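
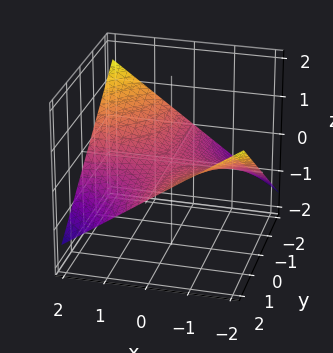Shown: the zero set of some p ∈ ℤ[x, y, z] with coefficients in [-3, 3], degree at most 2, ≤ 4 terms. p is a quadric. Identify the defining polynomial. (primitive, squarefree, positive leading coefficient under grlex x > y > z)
1. Degree: a saddle surface; a quadric, so deg p = 2.
2. From the axis intercepts and sections: every point of the x-axis in the box is on the surface; every point of the y-axis in the box is on the surface; it crosses the z-axis at the gridline z = 0.
3. Assembling these constraints gives the stated polynomial.

x*y + 3*z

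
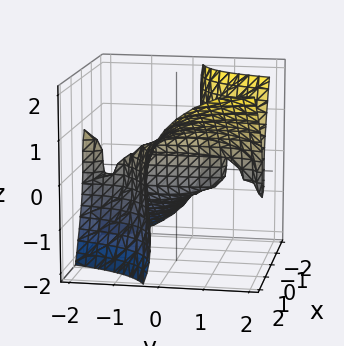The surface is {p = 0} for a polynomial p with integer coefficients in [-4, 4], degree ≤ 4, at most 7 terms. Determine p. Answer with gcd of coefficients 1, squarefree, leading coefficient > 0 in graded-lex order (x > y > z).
(a) The degree is 3 — a generic line meets the surface in up to 3 points.
(b) Against the integer gridlines: one z-axis crossing is at z = 0; one x-axis crossing is at x = 0; the visible y-axis segment lies entirely on the surface.
(c) Solving for integer coefficients yields p as stated.

3*x^2*y - x*y^2 - x*z^2 - z^3 + 2*x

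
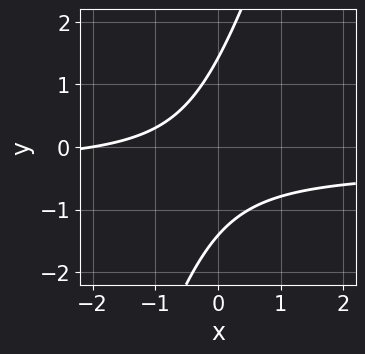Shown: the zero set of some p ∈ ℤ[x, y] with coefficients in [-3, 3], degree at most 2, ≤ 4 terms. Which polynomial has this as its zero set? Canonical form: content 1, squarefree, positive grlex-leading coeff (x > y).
3*x*y - y^2 + x + 2

First, deg p = 2. A generic line meets the curve in up to 2 points.
Then, from the visible intercepts: it crosses the x-axis at the gridline x = -2.
Finally, putting this together gives p.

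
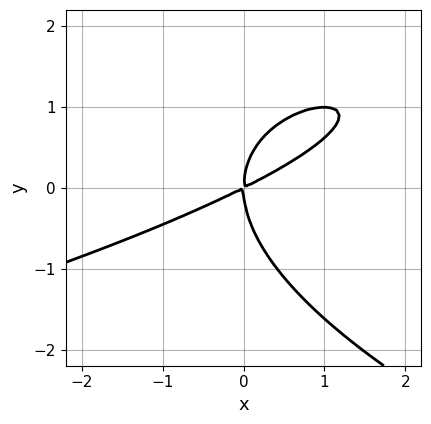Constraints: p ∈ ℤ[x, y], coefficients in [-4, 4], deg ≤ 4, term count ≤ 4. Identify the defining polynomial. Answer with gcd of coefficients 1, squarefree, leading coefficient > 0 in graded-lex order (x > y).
y^3 + x^2 - 2*x*y

First, degree: the shape is more complex than any degree-2 curve, so deg p = 3.
Then, checking where it meets the axes: it meets the y-axis at y = 0 (among the integer gridlines); one x-axis crossing is at x = 0.
Finally, matching integer coefficients to the picture gives p.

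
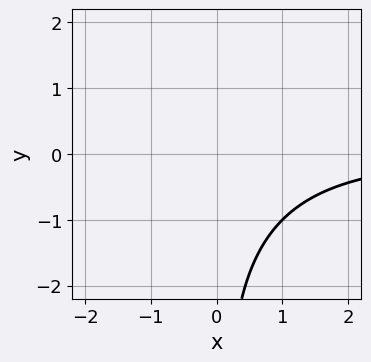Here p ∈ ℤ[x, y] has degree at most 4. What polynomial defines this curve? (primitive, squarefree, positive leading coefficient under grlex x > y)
x^2*y - x*y^2 + x*y + 3

1. The degree is 3 — the shape is more complex than any degree-2 curve.
2. Checking where it meets the axes: it misses every integer gridline on the x-axis; the curve avoids every integer y-axis point in the box.
3. Fitting integer coefficients to these (and the overall shape) gives p.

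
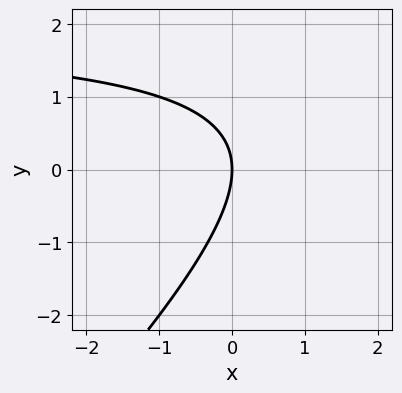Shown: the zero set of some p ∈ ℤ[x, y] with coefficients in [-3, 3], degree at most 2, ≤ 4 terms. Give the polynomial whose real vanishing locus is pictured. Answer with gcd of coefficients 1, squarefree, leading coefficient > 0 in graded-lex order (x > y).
x*y - y^2 - 2*x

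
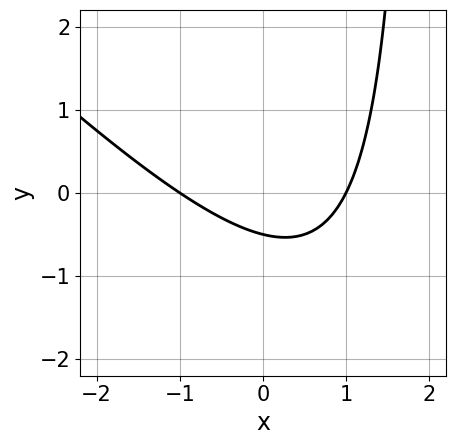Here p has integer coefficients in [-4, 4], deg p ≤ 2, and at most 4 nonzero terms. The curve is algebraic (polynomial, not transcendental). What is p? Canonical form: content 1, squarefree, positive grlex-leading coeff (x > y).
x^2 + x*y - 2*y - 1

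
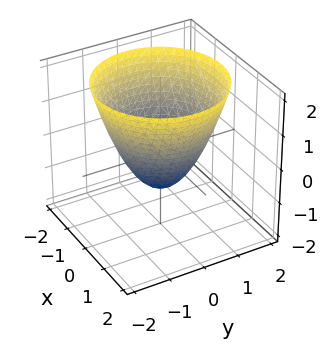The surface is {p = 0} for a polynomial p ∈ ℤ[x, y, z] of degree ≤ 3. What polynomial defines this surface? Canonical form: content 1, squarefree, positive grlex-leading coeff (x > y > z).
1. deg p = 2. The shape is more complex than any degree-1 surface.
2. Symmetries: every cross-section ⟂ z is a circle, so x, y appear only via x² + y².
3. From the visible intercepts: the x-axis gridline crossings are at x ∈ {-1, 1}; it crosses the z-axis at the gridline z = -1; the y-axis gridline crossings are at y ∈ {-1, 1}; a circular section at z = 1 has radius between 1 and 2.
4. Assembling these constraints gives the stated polynomial.

x^2 + y^2 - z - 1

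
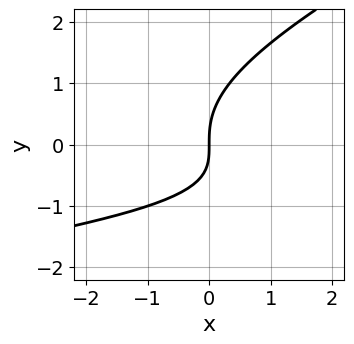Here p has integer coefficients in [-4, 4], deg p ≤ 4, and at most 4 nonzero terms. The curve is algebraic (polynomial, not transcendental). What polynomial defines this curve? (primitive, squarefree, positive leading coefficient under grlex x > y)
x*y^2 - 2*y^3 + 2*x*y + 3*x

The degree is 3 — a generic line meets the curve in up to 3 points.
Observable constraints: one x-axis crossing is at x = 0; it crosses the y-axis at the gridline y = 0.
These observations pin down the coefficients.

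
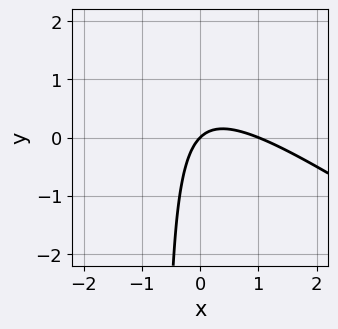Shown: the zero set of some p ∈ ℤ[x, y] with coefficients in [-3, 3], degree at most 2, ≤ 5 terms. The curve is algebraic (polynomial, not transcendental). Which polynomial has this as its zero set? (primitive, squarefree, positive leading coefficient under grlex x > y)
First, deg p = 2.
Then, reading off the gridlines: the x-axis gridline crossings are at x ∈ {0, 1}; one y-axis crossing is at y = 0.
Finally, putting this together gives p.

2*x^2 + 3*x*y - 2*x + 2*y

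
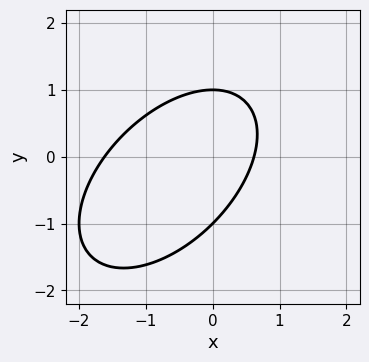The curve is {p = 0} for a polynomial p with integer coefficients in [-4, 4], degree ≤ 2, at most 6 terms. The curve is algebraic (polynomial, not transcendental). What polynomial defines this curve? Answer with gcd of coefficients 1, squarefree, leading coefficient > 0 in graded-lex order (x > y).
x^2 - x*y + y^2 + x - 1

deg p = 2. The shape is more complex than any degree-1 curve.
Against the integer gridlines: among the integer gridlines, it crosses the y-axis at y ∈ {-1, 1}.
Putting this together gives p.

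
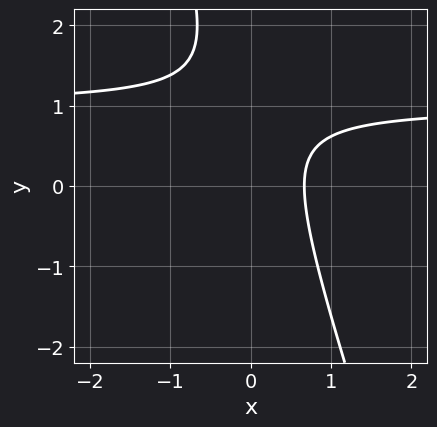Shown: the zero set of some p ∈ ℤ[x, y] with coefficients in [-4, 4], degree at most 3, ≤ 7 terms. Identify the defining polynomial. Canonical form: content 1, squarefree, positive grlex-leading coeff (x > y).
(a) The degree is 2 — a generic line meets the curve in up to 2 points.
(b) Checking where it meets the axes: no y-intercept at any integer in the box.
(c) Matching integer coefficients to the picture gives p.

3*x*y + y^2 - 3*x - 2*y + 2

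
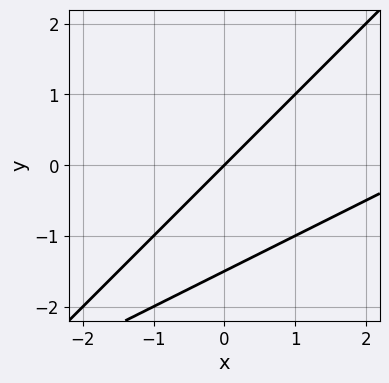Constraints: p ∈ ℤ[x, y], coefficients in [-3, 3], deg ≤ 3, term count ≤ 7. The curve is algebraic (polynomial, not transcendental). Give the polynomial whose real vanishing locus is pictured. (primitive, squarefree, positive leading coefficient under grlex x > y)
(a) The degree is 2 — no degree-1 curve has this shape.
(b) Checking where it meets the axes: one y-axis crossing is at y = 0; it crosses the x-axis at the gridline x = 0.
(c) These observations pin down the coefficients.

x^2 - 3*x*y + 2*y^2 - 3*x + 3*y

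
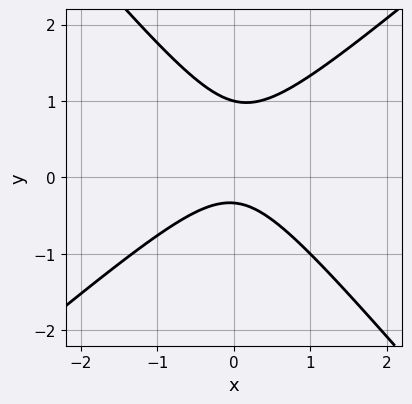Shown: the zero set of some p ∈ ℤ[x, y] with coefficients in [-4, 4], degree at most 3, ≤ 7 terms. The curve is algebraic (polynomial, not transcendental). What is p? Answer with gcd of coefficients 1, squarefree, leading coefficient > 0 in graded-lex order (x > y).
3*x^2 - x*y - 3*y^2 + 2*y + 1

deg p = 2. The shape is more complex than any degree-1 curve.
Against the integer gridlines: it meets the y-axis at y = 1 (among the integer gridlines); it misses every integer gridline on the x-axis.
Together with the visible shape, these determine p as stated.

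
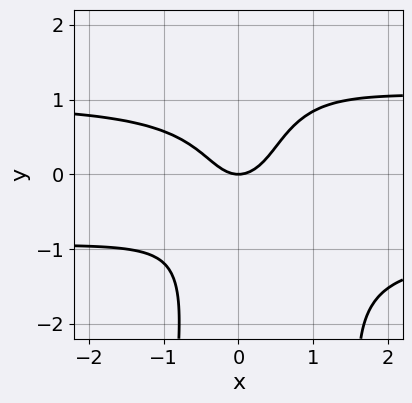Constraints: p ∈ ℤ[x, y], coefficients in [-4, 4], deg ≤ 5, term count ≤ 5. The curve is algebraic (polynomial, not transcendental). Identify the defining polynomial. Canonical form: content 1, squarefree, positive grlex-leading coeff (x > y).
3*x^2*y^2 - 2*x*y^2 + y^3 - 3*x^2 + 2*y

(a) The degree is 4 — no degree-3 curve has this shape.
(b) Reading off the gridlines: it crosses the x-axis at the gridline x = 0; one y-axis crossing is at y = 0.
(c) Putting this together gives p.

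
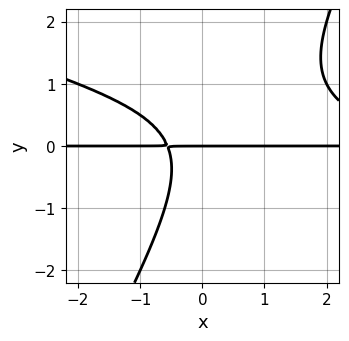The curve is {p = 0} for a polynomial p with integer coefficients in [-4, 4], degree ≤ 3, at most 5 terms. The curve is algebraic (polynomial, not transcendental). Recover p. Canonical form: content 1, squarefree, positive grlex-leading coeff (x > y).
x^2*y + 3*x*y^2 - 2*y^3 - 3*x*y - 2*y

First, the degree is 3 — no degree-2 curve has this shape.
Next, observable constraints: the visible x-axis segment lies entirely on the curve; one y-axis crossing is at y = 0.
Finally, putting this together gives p.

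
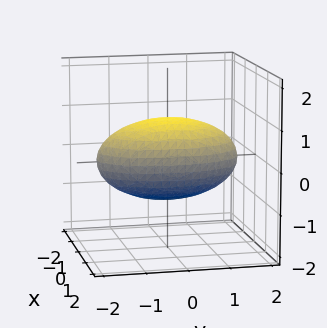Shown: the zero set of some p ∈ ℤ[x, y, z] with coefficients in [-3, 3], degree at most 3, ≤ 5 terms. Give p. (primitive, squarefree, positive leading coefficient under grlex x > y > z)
3*x^2 + y^2 + 3*z^2 - 3

1. The degree is 2 — a closed, bounded, convex surface; a quadric.
2. Symmetries: mirror symmetry y ↦ −y ⇒ only even powers of y; it's symmetric under x → −x, forcing even powers of x; the z ↦ −z reflection is a symmetry, so z appears only in even powers.
3. Checking where it meets the axes: the z-axis gridline crossings are at z ∈ {-1, 1}; among the integer gridlines, it crosses the x-axis at x ∈ {-1, 1}.
4. These observations pin down the coefficients.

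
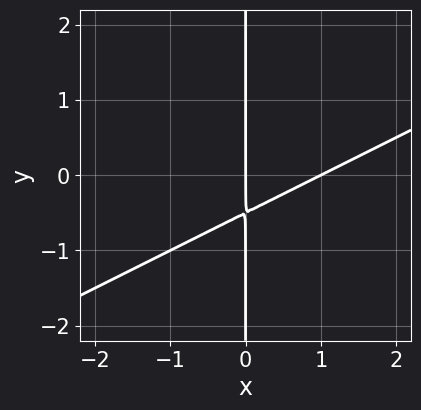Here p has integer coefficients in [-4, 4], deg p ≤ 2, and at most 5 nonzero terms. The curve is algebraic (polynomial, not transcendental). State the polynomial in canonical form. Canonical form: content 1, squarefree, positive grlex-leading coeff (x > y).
x^2 - 2*x*y - x

deg p = 2.
Observable constraints: the visible y-axis segment lies entirely on the curve; the x-axis gridline crossings are at x ∈ {0, 1}.
The integer polynomial consistent with all of this is the stated p.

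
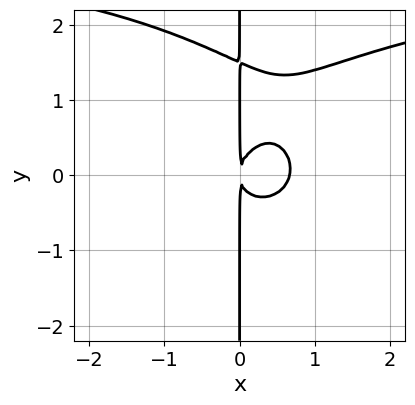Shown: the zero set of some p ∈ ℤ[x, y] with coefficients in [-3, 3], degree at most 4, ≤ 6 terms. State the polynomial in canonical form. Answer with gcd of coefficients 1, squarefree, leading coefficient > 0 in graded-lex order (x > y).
x^3*y + 2*x*y^3 - 3*x^3 - 3*x*y^2 + 2*x^2

deg p = 4. No degree-3 curve has this shape.
Observable constraints: every point of the y-axis in the box is on the curve.
Together with the visible shape, these determine p as stated.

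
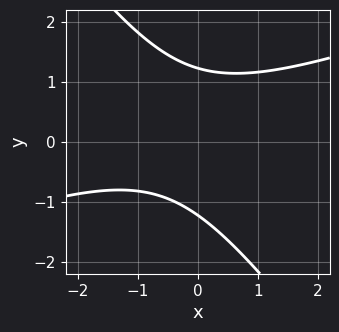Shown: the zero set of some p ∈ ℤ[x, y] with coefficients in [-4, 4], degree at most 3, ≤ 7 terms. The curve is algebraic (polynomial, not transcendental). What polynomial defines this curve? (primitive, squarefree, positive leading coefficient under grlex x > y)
x^2 - 2*x*y - 2*y^2 + x + 3

deg p = 2. A generic line meets the curve in up to 2 points.
From the axis intercepts and sections: it misses every integer gridline on the x-axis.
Solving for integer coefficients yields p as stated.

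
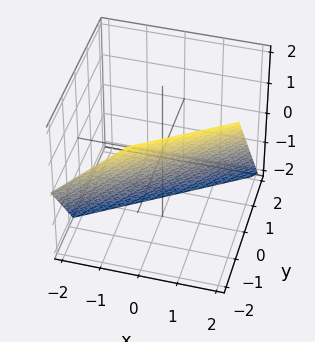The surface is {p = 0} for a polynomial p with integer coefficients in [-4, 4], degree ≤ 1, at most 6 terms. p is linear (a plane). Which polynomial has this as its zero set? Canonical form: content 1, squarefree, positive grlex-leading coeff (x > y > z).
1. The degree is 1 — every cross-section is a straight line — this is a plane.
2. Checking where it meets the axes: one x-axis crossing is at x = 1; it crosses the z-axis at the gridline z = -1.
3. Matching integer coefficients to the picture gives p.

2*x - 3*y - 2*z - 2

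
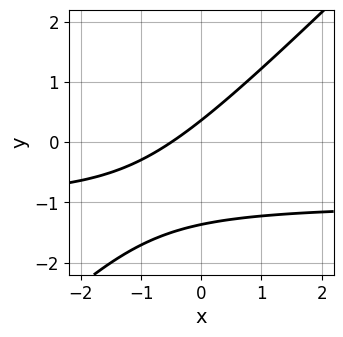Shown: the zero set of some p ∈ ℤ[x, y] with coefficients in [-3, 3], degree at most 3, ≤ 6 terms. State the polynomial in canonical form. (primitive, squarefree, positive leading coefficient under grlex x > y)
1. deg p = 2. A generic line meets the curve in up to 2 points.
2. The integer polynomial consistent with all of this is the stated p.

2*x*y - 2*y^2 + 2*x - 2*y + 1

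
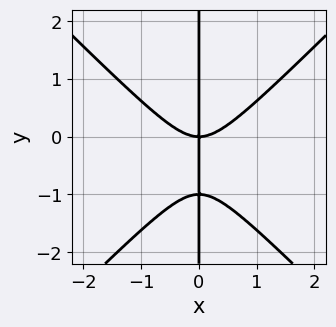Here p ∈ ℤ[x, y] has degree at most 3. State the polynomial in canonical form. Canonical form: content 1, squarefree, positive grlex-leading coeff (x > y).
x^3 - x*y^2 - x*y

1. The degree is 3 — the shape is more complex than any degree-2 curve.
2. Reading off the gridlines: every point of the y-axis in the box is on the curve; one x-axis crossing is at x = 0.
3. Fitting integer coefficients to these (and the overall shape) gives p.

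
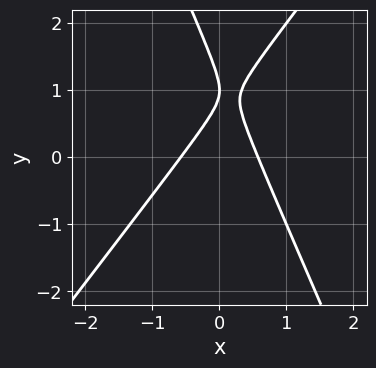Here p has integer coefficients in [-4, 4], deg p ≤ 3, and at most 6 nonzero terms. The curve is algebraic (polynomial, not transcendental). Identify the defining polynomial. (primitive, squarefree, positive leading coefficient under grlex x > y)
3*x^2 - x*y - y^2 + 2*y - 1

1. Degree: a generic line meets the curve in up to 2 points, so deg p = 2.
2. Checking where it meets the axes: one y-axis crossing is at y = 1.
3. Assembling these constraints gives the stated polynomial.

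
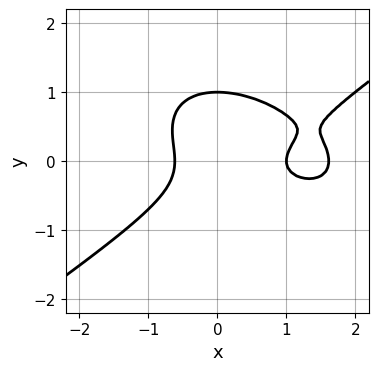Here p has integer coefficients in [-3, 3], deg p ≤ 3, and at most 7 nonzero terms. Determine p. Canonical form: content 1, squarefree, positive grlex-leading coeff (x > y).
(a) deg p = 3. The shape is more complex than any degree-2 curve.
(b) Reading off the gridlines: one y-axis crossing is at y = 1; it meets the x-axis at x = 1 (among the integer gridlines).
(c) The integer polynomial consistent with all of this is the stated p.

x^3 - 3*y^3 - 2*x^2 + 2*y^2 + 1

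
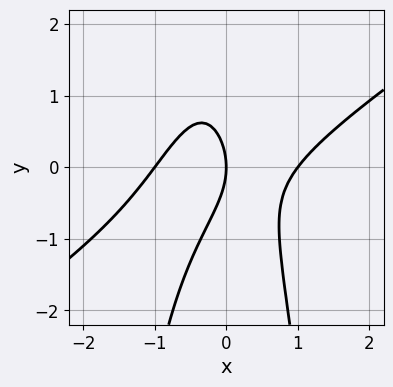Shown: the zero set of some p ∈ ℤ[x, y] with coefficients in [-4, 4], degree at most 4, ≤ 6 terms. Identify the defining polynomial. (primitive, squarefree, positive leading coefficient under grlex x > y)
1. The degree is 3 — a generic line meets the curve in up to 3 points.
2. Observable constraints: it meets the y-axis at y = 0 (among the integer gridlines); the x-axis gridline crossings are at x ∈ {-1, 0, 1}.
3. Fitting integer coefficients to these (and the overall shape) gives p.

2*x^3 - 3*x^2*y - y^2 - 2*x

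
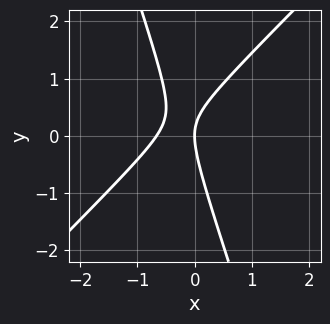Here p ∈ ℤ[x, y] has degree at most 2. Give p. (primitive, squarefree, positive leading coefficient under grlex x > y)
Degree: no degree-1 curve has this shape, so deg p = 2.
Reading off the gridlines: it crosses the y-axis at the gridline y = 0; one x-axis crossing is at x = 0.
Putting this together gives p.

3*x^2 - 2*x*y - y^2 + 2*x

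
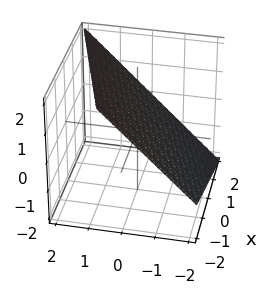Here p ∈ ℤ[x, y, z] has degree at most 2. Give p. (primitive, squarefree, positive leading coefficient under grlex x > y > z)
1. The degree is 1 — every cross-section is a straight line — this is a plane.
2. From the visible intercepts: one x-axis crossing is at x = 2.
3. Matching integer coefficients to the picture gives p.

x - 3*y + 3*z - 2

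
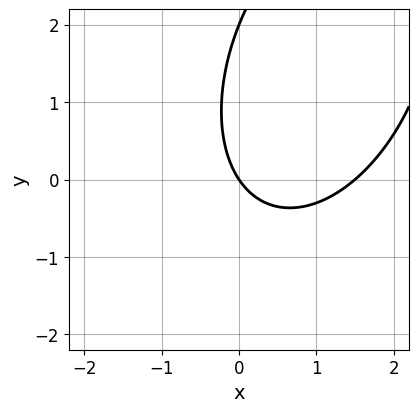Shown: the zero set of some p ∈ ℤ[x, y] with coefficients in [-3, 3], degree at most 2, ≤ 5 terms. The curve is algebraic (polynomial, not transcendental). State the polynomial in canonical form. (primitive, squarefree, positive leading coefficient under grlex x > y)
Degree: the shape is more complex than any degree-1 curve, so deg p = 2.
Checking where it meets the axes: among the integer gridlines, it crosses the y-axis at y ∈ {0, 2}; one x-axis crossing is at x = 0.
Assembling these constraints gives the stated polynomial.

2*x^2 - x*y + y^2 - 3*x - 2*y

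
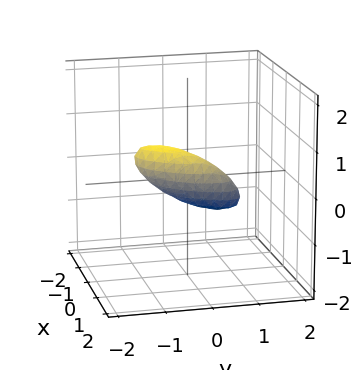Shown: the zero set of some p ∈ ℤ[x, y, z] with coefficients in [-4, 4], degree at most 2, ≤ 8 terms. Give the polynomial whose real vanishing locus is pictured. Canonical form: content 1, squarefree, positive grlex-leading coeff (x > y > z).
(a) deg p = 2. The shape is more complex than any degree-1 surface.
(b) Putting this together gives p.

3*x^2 - 3*x*y + 2*y^2 + 2*y*z + 3*z^2 - 1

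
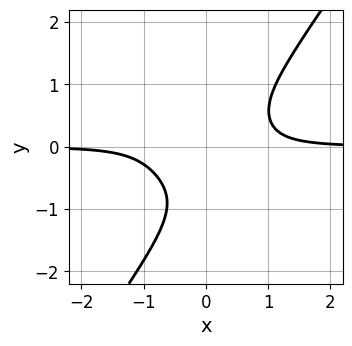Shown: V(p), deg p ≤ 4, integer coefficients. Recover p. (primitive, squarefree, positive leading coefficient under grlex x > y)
3*x^3*y - y^4 - 2*x*y^2 - 1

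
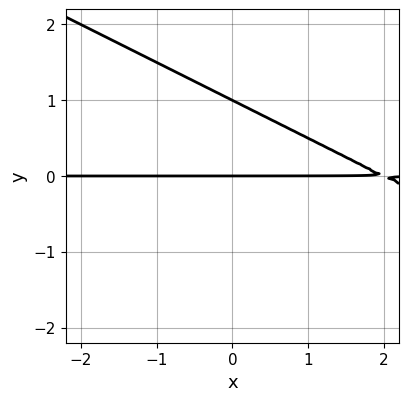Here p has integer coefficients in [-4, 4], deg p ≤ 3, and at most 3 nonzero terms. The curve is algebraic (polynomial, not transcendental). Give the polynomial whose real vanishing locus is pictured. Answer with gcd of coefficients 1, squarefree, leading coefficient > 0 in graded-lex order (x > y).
1. deg p = 2. No degree-1 curve has this shape.
2. From the visible intercepts: the visible x-axis segment lies entirely on the curve; among the integer gridlines, it crosses the y-axis at y ∈ {0, 1}.
3. Together with the visible shape, these determine p as stated.

x*y + 2*y^2 - 2*y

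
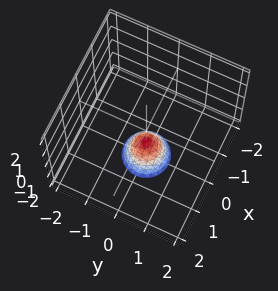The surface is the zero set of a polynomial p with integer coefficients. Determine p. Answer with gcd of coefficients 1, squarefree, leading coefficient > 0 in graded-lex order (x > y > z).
First, deg p = 2. The shape is more complex than any degree-1 surface.
Then, by symmetry, the z-axis is an axis of rotation, so x and y enter only as x² + y².
Then, against the integer gridlines: a circular section at z = -2 has radius between 0 and 1; the surface avoids every integer x-axis point in the box.
Finally, solving for integer coefficients yields p as stated. Check: (0, 0, -1) on the z-axis lies on the surface, and p(0, 0, -1) = 0. ✓

2*x^2 + 2*y^2 + z + 1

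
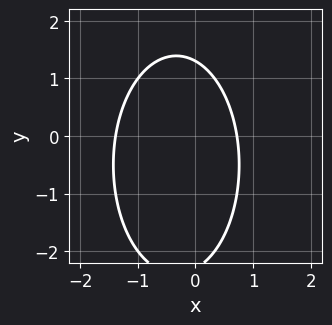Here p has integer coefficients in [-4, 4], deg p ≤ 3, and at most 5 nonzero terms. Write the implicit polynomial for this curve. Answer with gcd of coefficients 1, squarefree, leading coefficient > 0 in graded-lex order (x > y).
(a) The degree is 2 — the shape is more complex than any degree-1 curve.
(b) Solving for integer coefficients yields p as stated.

3*x^2 + y^2 + 2*x + y - 3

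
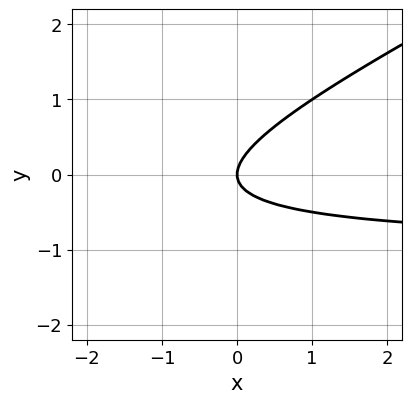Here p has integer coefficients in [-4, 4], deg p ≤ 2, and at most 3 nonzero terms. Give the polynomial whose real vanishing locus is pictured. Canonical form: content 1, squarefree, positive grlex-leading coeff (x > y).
x*y - 2*y^2 + x

1. The degree is 2 — a generic line meets the curve in up to 2 points.
2. Checking where it meets the axes: one y-axis crossing is at y = 0; one x-axis crossing is at x = 0.
3. Matching integer coefficients to the picture gives p.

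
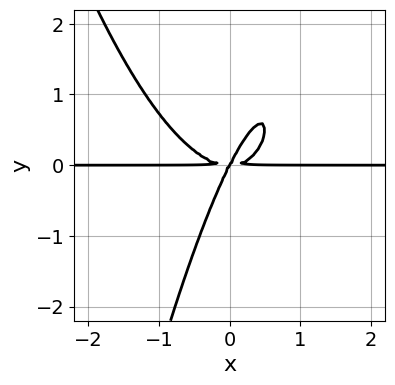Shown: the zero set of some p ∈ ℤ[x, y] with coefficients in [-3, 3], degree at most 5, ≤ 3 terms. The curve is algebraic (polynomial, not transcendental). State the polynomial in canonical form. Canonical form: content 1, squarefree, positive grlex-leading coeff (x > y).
2*x^3*y - 2*x*y^2 + y^3

1. The degree is 4 — the shape is more complex than any degree-3 curve.
2. Against the integer gridlines: every point of the x-axis in the box is on the curve; one y-axis crossing is at y = 0.
3. These observations pin down the coefficients.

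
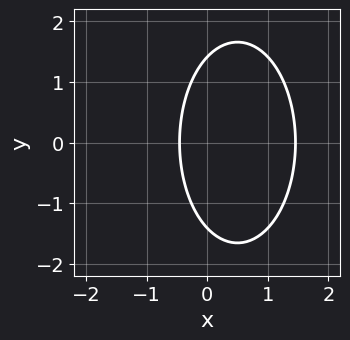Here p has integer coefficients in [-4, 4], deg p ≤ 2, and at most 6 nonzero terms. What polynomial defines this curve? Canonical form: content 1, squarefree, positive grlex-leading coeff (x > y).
(a) Degree: the shape is more complex than any degree-1 curve, so deg p = 2.
(b) Symmetries: the y ↦ −y reflection is a symmetry, so y appears only in even powers.
(c) The integer polynomial consistent with all of this is the stated p.

3*x^2 + y^2 - 3*x - 2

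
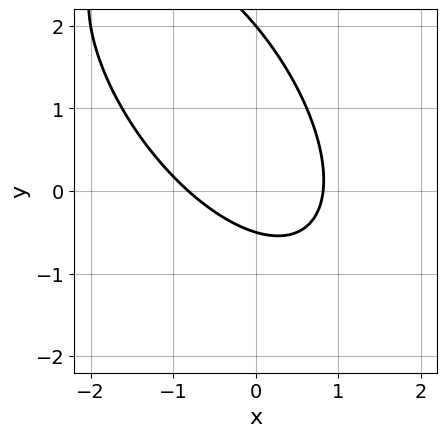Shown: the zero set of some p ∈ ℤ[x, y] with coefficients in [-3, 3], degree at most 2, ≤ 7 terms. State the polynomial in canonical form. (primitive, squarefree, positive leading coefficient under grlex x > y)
1. The degree is 2 — no degree-1 curve has this shape.
2. Reading off the gridlines: one y-axis crossing is at y = 2.
3. Together with the visible shape, these determine p as stated.

3*x^2 + 3*x*y + 2*y^2 - 3*y - 2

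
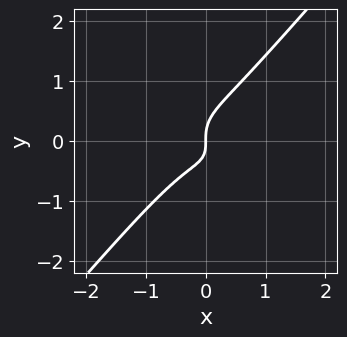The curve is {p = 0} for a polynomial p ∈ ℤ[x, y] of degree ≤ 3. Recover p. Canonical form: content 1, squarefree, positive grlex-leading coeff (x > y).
First, the degree is 3 — no degree-2 curve has this shape.
Next, against the integer gridlines: one x-axis crossing is at x = 0; it meets the y-axis at y = 0 (among the integer gridlines).
Finally, these observations pin down the coefficients.

2*x^3 + x^2*y - 2*y^3 + x*y + x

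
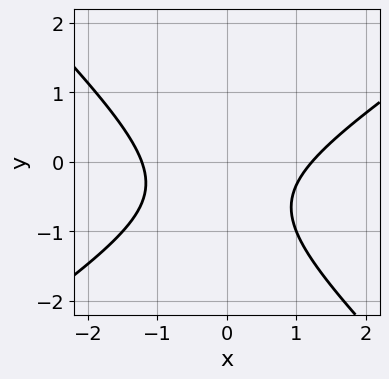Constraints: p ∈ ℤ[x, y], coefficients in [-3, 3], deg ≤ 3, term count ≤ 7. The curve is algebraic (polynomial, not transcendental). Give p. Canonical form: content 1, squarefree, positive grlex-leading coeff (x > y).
(a) Degree: the shape is more complex than any degree-1 curve, so deg p = 2.
(b) From the visible intercepts: no y-intercept at any integer in the box.
(c) Matching integer coefficients to the picture gives p.

2*x^2 - x*y - 3*y^2 - 3*y - 3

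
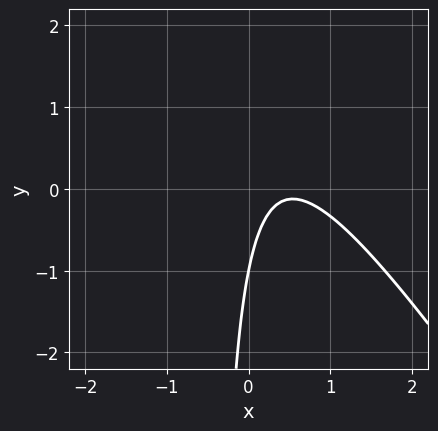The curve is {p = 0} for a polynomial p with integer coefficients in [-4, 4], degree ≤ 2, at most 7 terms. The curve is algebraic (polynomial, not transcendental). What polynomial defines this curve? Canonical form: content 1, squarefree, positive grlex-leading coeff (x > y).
Degree: a generic line meets the curve in up to 2 points, so deg p = 2.
From the axis intercepts and sections: it meets the y-axis at y = -1 (among the integer gridlines); the curve avoids every integer x-axis point in the box.
Fitting integer coefficients to these (and the overall shape) gives p.

3*x^2 + 2*x*y - 3*x + y + 1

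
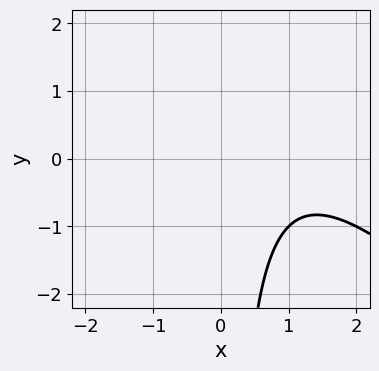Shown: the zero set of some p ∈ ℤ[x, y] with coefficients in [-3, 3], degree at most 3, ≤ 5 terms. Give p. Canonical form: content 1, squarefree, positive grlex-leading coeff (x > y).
x^2 + x*y - 2*x + 2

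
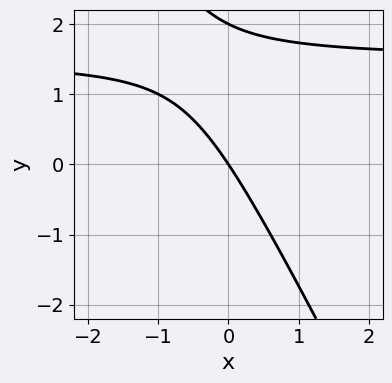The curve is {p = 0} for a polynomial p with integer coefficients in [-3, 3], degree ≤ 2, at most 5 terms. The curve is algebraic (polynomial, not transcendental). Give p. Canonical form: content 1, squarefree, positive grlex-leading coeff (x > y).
2*x*y + y^2 - 3*x - 2*y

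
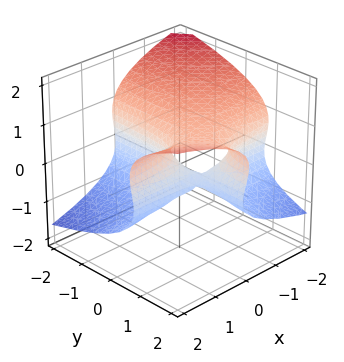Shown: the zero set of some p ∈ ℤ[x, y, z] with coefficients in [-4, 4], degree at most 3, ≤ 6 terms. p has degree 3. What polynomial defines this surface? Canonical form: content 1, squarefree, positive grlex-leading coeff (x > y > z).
First, the degree is 3 — a generic line meets the surface in up to 3 points.
Then, from the axis intercepts and sections: the z-axis gridline crossings are at z ∈ {0, 1}; one x-axis crossing is at x = 0.
Finally, these observations pin down the coefficients.

3*z^3 - 3*x*y - 2*z^2 + 2*x - z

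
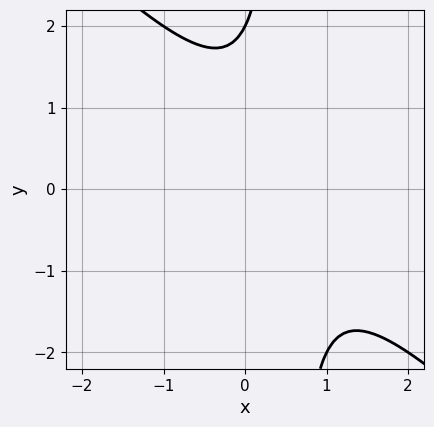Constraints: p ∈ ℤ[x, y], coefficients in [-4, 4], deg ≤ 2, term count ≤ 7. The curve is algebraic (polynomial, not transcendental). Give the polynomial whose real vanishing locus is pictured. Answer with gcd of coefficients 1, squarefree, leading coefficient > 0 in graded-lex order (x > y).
2*x^2 + 2*x*y - 2*x - y + 2

1. deg p = 2.
2. From the axis intercepts and sections: it meets the y-axis at y = 2 (among the integer gridlines); the curve avoids every integer x-axis point in the box.
3. The integer polynomial consistent with all of this is the stated p.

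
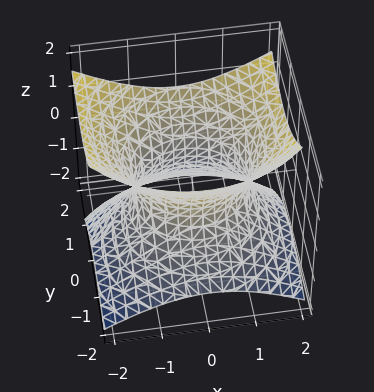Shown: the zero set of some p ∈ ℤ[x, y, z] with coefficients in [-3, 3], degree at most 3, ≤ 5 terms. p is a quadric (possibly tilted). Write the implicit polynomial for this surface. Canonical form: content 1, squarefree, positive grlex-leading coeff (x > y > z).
2*x^2 + 2*y^2 - 2*y*z - 3*z^2 - 3

1. deg p = 2. No degree-1 surface has this shape.
2. Observable constraints: the surface avoids every integer z-axis point in the box.
3. Assembling these constraints gives the stated polynomial.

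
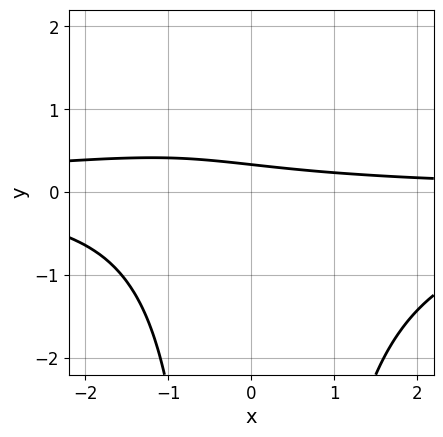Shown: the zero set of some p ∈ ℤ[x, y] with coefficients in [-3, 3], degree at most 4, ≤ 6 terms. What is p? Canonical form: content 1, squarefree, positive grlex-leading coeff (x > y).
x^2*y^2 + x*y + 3*y - 1

1. Degree: the shape is more complex than any degree-3 curve, so deg p = 4.
2. From the visible intercepts: no x-intercept at any integer in the box.
3. Solving for integer coefficients yields p as stated.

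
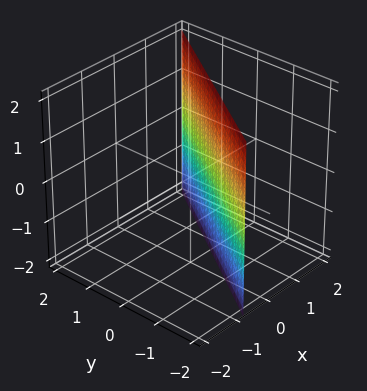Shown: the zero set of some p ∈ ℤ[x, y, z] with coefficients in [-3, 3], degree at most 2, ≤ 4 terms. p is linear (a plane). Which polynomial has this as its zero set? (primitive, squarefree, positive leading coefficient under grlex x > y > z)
3*x - 2*y - 2

1. deg p = 1.
2. Checking where it meets the axes: the surface avoids every integer z-axis point in the box; one y-axis crossing is at y = -1.
3. Together with the visible shape, these determine p as stated.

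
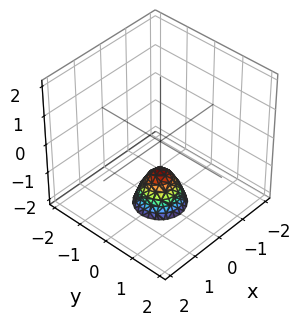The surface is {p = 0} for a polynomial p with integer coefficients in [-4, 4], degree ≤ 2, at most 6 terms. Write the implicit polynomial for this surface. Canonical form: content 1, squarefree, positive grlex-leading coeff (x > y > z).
2*x^2 + 2*y^2 + z + 1

Degree: the shape is more complex than any degree-1 surface, so deg p = 2.
Symmetry: every cross-section ⟂ z is a circle, so x, y appear only via x² + y².
Against the integer gridlines: it misses every integer gridline on the x-axis; the surface avoids every integer y-axis point in the box; one z-axis crossing is at z = -1.
The integer polynomial consistent with all of this is the stated p.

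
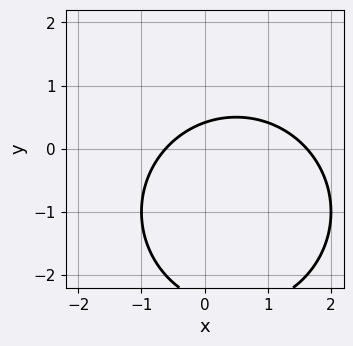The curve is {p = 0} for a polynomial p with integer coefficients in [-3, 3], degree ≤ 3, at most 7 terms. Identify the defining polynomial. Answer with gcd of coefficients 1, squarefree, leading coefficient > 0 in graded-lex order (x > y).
x^2 + y^2 - x + 2*y - 1

(a) Degree: the shape is more complex than any degree-1 curve, so deg p = 2.
(b) Matching integer coefficients to the picture gives p.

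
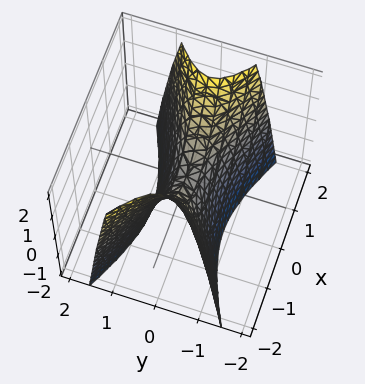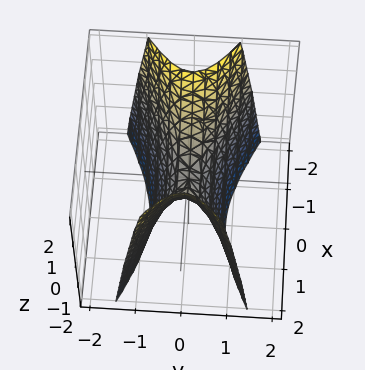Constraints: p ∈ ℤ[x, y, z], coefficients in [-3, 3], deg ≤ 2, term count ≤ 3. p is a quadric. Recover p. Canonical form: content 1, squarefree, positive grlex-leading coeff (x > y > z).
First, deg p = 2.
Then, symmetries: mirror symmetry x ↦ −x ⇒ only even powers of x; the y ↦ −y reflection is a symmetry, so y appears only in even powers.
Then, against the integer gridlines: one z-axis crossing is at z = 0; one x-axis crossing is at x = 0; it meets the y-axis at y = 0 (among the integer gridlines).
Finally, the integer polynomial consistent with all of this is the stated p.

x^2 - 3*y^2 - z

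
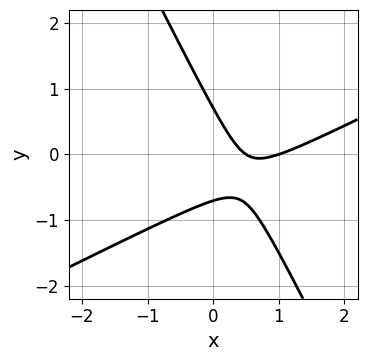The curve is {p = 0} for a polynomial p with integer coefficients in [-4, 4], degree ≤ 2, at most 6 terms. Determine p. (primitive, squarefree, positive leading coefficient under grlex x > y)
Degree: a generic line meets the curve in up to 2 points, so deg p = 2.
Reading off the gridlines: it crosses the x-axis at the gridline x = 1.
The integer polynomial consistent with all of this is the stated p.

2*x^2 - 3*x*y - 2*y^2 - 3*x + 1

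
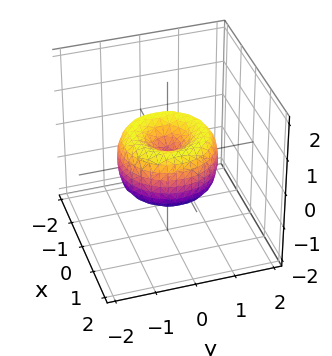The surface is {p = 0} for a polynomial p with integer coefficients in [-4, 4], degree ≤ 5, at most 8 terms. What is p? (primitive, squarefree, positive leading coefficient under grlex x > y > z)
2*x^4 + 4*x^2*y^2 + 2*y^4 - 3*x^2 - 3*y^2 + 2*z^2

Degree: the shape is more complex than any degree-3 surface, so deg p = 4.
Symmetries: rotational symmetry about the z-axis ⇒ p depends on x, y only through x² + y².
From the axis intercepts and sections: it meets the y-axis at y = 0 (among the integer gridlines); it crosses the x-axis at the gridline x = 0.
Putting this together gives p.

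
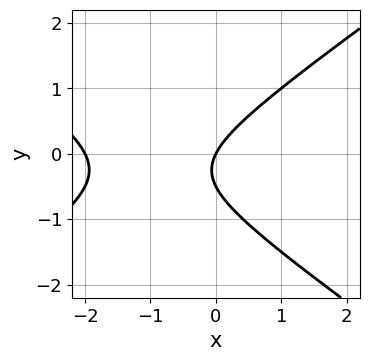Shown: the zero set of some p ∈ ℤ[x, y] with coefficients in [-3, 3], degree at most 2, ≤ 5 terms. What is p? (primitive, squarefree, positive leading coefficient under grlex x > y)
x^2 - 2*y^2 + 2*x - y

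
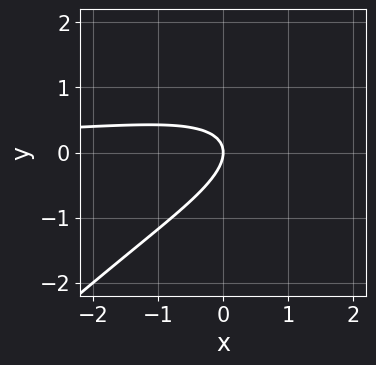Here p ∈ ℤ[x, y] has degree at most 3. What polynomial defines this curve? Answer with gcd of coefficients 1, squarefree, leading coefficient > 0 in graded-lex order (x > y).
x^2*y - x*y^2 - 2*x*y + 3*y^2 + 2*x

1. Degree: no degree-2 curve has this shape, so deg p = 3.
2. Against the integer gridlines: one y-axis crossing is at y = 0; one x-axis crossing is at x = 0.
3. Matching integer coefficients to the picture gives p.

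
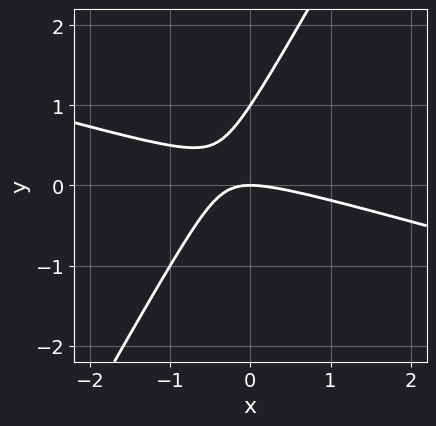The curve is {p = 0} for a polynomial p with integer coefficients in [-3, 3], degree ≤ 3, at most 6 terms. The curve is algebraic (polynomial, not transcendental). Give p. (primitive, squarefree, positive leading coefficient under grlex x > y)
deg p = 2.
Against the integer gridlines: among the integer gridlines, it crosses the y-axis at y ∈ {0, 1}; it meets the x-axis at x = 0 (among the integer gridlines).
These observations pin down the coefficients.

x^2 + 3*x*y - 2*y^2 + 2*y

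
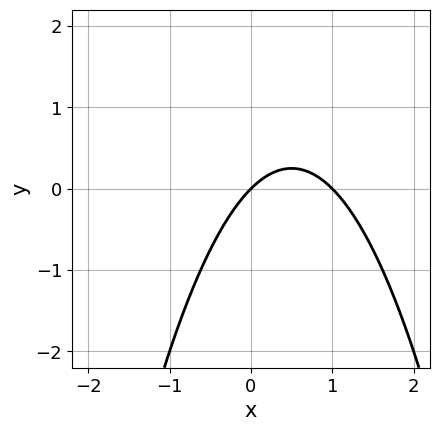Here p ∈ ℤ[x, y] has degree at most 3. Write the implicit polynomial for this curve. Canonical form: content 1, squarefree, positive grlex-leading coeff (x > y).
x^2 - x + y

(a) Degree: a generic line meets the curve in up to 2 points, so deg p = 2.
(b) Checking where it meets the axes: it meets the y-axis at y = 0 (among the integer gridlines); among the integer gridlines, it crosses the x-axis at x ∈ {0, 1}.
(c) Together with the visible shape, these determine p as stated.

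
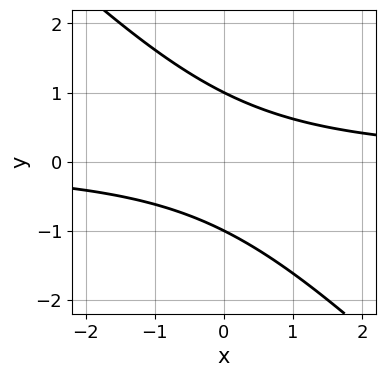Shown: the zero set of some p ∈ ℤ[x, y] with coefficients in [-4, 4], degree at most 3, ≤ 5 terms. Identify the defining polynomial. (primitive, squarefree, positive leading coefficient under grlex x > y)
x*y + y^2 - 1

1. The degree is 2 — a generic line meets the curve in up to 2 points.
2. From the axis intercepts and sections: the y-axis gridline crossings are at y ∈ {-1, 1}; no x-intercept at any integer in the box.
3. Assembling these constraints gives the stated polynomial.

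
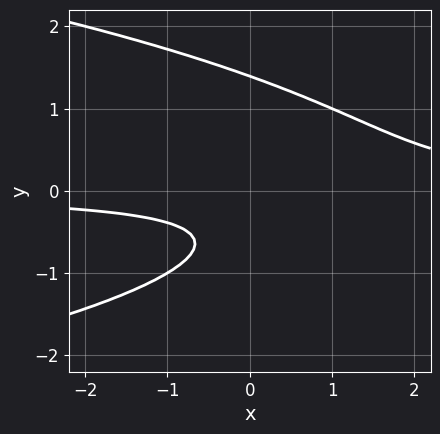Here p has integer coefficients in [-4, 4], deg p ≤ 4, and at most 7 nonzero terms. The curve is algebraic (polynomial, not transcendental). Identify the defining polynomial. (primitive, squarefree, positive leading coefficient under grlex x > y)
3*y^3 + 3*x*y - y^2 - 3*y - 2

Degree: the shape is more complex than any degree-2 curve, so deg p = 3.
From the axis intercepts and sections: it misses every integer gridline on the x-axis.
Assembling these constraints gives the stated polynomial.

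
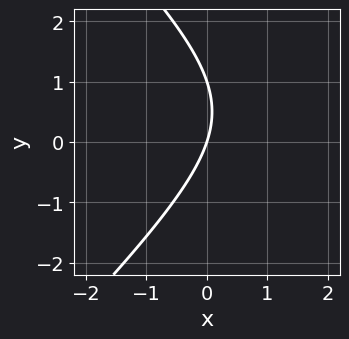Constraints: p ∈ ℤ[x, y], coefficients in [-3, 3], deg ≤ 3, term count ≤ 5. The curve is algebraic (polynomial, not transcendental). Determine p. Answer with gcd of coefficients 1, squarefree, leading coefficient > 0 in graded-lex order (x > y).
x^2 - y^2 - 3*x + y

The degree is 2 — the shape is more complex than any degree-1 curve.
From the axis intercepts and sections: the y-axis gridline crossings are at y ∈ {0, 1}; one x-axis crossing is at x = 0.
Matching integer coefficients to the picture gives p.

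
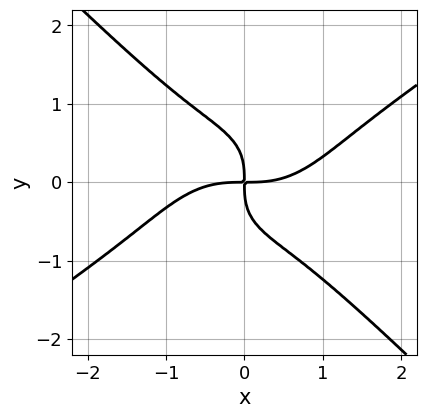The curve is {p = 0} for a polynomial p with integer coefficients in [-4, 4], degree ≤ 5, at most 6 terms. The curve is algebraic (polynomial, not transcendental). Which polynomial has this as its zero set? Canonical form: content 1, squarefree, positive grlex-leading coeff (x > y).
x^4 - x^3*y - 2*y^4 - 2*x*y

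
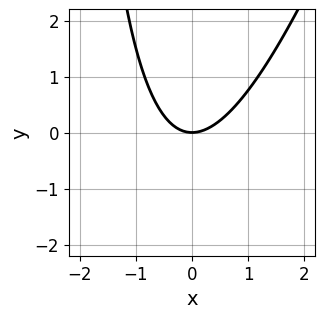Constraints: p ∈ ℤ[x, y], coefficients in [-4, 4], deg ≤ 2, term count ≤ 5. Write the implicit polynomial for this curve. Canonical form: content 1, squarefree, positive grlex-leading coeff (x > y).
1. The degree is 2 — no degree-1 curve has this shape.
2. Reading off the gridlines: it meets the x-axis at x = 0 (among the integer gridlines); it crosses the y-axis at the gridline y = 0.
3. These observations pin down the coefficients.

3*x^2 - x*y - 3*y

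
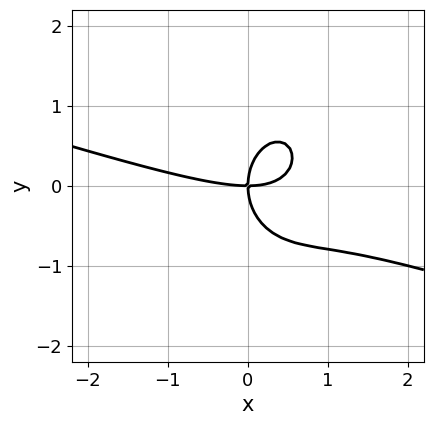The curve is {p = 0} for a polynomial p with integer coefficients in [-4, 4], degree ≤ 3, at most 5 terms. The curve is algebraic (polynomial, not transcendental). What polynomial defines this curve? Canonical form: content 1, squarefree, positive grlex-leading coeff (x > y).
x^3 + 3*x^2*y + 2*y^3 - 3*x*y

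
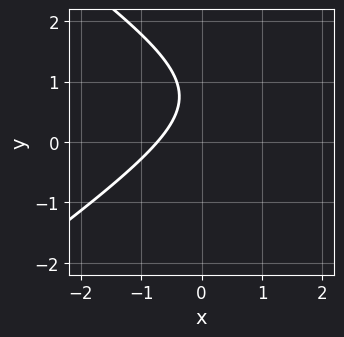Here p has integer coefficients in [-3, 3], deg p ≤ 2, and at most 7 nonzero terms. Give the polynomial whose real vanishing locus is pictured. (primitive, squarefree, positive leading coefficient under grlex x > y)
First, the degree is 2 — no degree-1 curve has this shape.
Next, from the visible intercepts: it misses every integer gridline on the y-axis.
Finally, the integer polynomial consistent with all of this is the stated p.

x^2 - 2*y^2 - 2*x + 3*y - 2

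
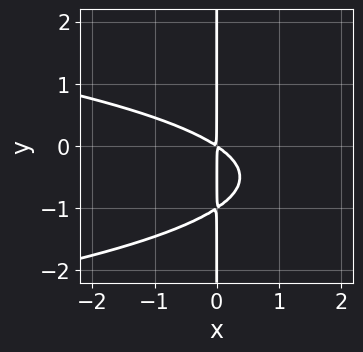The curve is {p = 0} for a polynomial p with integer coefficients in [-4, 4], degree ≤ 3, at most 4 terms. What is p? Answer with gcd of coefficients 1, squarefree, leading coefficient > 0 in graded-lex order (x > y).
The degree is 3 — no degree-2 curve has this shape.
Checking where it meets the axes: every point of the y-axis in the box is on the curve.
Solving for integer coefficients yields p as stated.

3*x*y^2 + 2*x^2 + 3*x*y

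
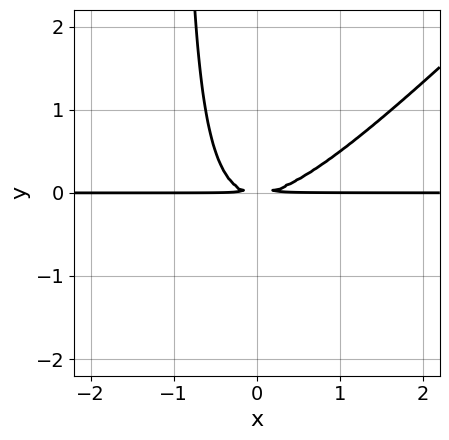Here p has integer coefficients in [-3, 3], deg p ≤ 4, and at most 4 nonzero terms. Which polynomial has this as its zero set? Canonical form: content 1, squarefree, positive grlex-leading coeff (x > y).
x^2*y - x*y^2 - y^2

1. Degree: the shape is more complex than any degree-2 curve, so deg p = 3.
2. Reading off the gridlines: every point of the x-axis in the box is on the curve.
3. The integer polynomial consistent with all of this is the stated p.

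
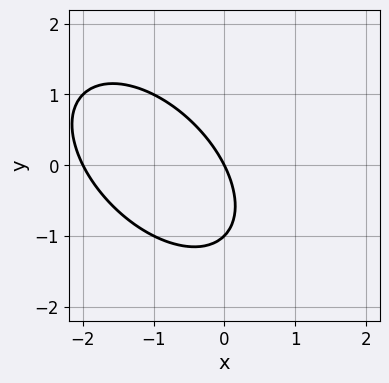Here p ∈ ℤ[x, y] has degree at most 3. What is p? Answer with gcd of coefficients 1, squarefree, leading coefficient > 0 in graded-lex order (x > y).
deg p = 2.
From the axis intercepts and sections: the x-axis gridline crossings are at x ∈ {-2, 0}; among the integer gridlines, it crosses the y-axis at y ∈ {-1, 0}.
Solving for integer coefficients yields p as stated.

x^2 + x*y + y^2 + 2*x + y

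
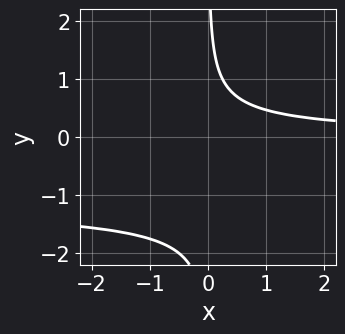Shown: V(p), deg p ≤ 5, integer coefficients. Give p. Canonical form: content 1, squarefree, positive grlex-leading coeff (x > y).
x*y^3 + 2*x*y^2 + x*y - 1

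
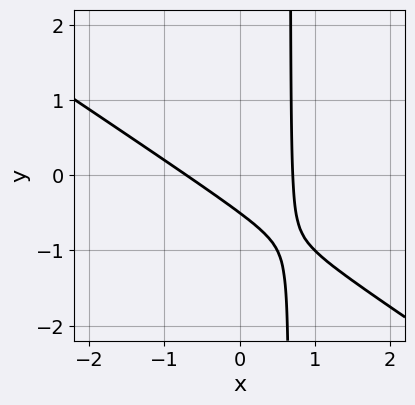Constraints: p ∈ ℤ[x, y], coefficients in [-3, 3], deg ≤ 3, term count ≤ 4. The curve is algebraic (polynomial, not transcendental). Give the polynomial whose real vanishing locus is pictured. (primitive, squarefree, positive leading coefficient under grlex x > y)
2*x^2 + 3*x*y - 2*y - 1

(a) Degree: the shape is more complex than any degree-1 curve, so deg p = 2.
(b) The integer polynomial consistent with all of this is the stated p.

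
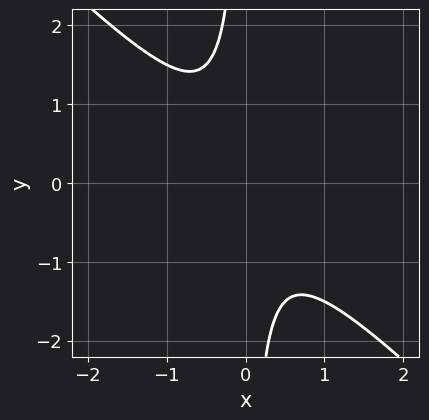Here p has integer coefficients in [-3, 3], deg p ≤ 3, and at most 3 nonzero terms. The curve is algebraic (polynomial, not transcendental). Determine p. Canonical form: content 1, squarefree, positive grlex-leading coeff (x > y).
2*x^2 + 2*x*y + 1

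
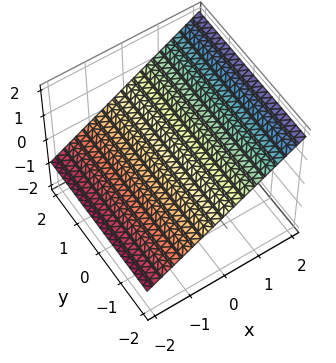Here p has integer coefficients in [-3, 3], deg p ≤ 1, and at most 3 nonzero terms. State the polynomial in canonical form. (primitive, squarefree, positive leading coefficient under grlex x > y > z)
The degree is 1 — the surface is flat (a plane).
Against the integer gridlines: it crosses the x-axis at the gridline x = -1; it misses every integer gridline on the y-axis.
Together with the visible shape, these determine p as stated.

2*x - 3*z + 2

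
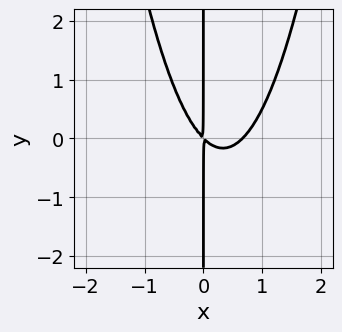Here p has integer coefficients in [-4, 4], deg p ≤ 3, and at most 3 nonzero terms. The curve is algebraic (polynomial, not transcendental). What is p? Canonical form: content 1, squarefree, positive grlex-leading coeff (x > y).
3*x^3 - 2*x^2 - 2*x*y

1. The degree is 3 — a generic line meets the curve in up to 3 points.
2. From the visible intercepts: the visible y-axis segment lies entirely on the curve.
3. Putting this together gives p.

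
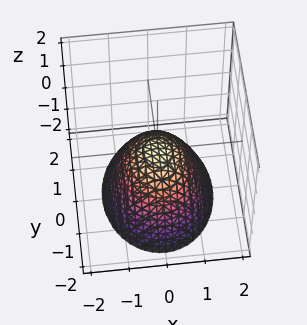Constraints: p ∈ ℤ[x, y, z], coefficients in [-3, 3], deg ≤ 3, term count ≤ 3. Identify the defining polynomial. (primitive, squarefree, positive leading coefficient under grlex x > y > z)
3*x^2 + 2*y^2 + 3*z

First, the degree is 2 — a single bowl opening along one axis; a quadric.
Next, symmetries: it's symmetric under x → −x, forcing even powers of x; the y ↦ −y reflection is a symmetry, so y appears only in even powers.
Next, observable constraints: it meets the x-axis at x = 0 (among the integer gridlines); it meets the y-axis at y = 0 (among the integer gridlines); it meets the z-axis at z = 0 (among the integer gridlines).
Finally, solving for integer coefficients yields p as stated.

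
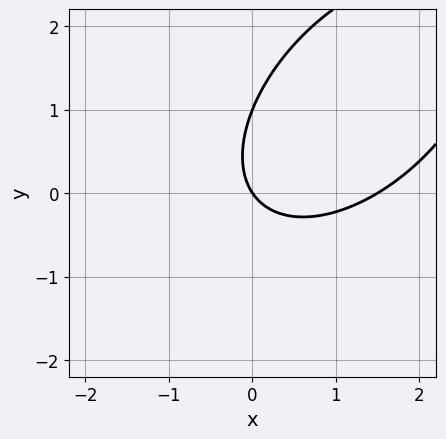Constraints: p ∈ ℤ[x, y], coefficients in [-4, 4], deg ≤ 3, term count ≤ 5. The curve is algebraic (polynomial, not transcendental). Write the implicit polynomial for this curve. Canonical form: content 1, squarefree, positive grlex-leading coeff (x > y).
1. Degree: no degree-1 curve has this shape, so deg p = 2.
2. Checking where it meets the axes: one x-axis crossing is at x = 0; among the integer gridlines, it crosses the y-axis at y ∈ {0, 1}.
3. These observations pin down the coefficients.

2*x^2 - 2*x*y + 2*y^2 - 3*x - 2*y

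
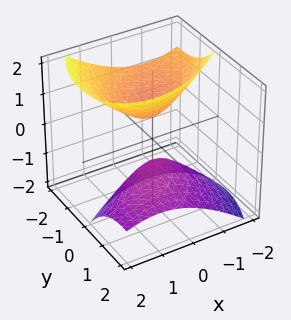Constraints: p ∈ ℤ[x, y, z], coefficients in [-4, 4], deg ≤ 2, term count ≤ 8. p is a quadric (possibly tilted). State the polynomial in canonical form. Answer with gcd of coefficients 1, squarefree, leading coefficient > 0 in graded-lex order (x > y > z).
I count 2 distinct pieces. They look like related sheets of one shape, so recover p as a whole.
The degree is 2 — the shape is more complex than any degree-1 surface.
From the visible intercepts: the surface avoids every integer x-axis point in the box; no y-intercept at any integer in the box.
These observations pin down the coefficients.

2*x^2 - 2*x*y + 2*y^2 + 3*y*z - 2*z^2 + 1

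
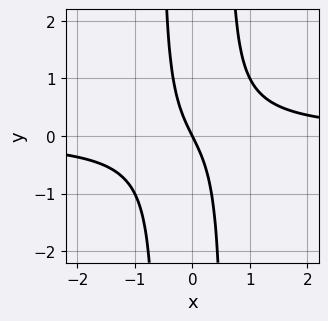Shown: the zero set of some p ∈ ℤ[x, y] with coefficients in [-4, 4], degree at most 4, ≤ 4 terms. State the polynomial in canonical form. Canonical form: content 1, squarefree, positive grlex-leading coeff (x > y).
1. deg p = 3. No degree-2 curve has this shape.
2. From the axis intercepts and sections: one x-axis crossing is at x = 0; one y-axis crossing is at y = 0.
3. Matching integer coefficients to the picture gives p.

3*x^2*y - 2*x - y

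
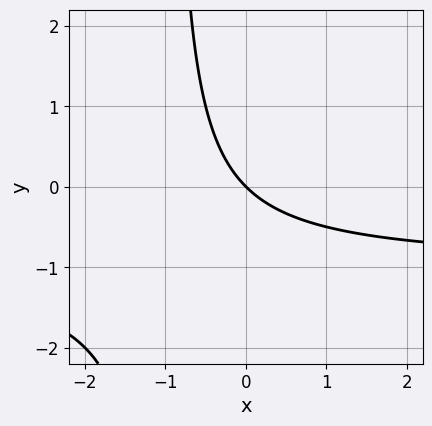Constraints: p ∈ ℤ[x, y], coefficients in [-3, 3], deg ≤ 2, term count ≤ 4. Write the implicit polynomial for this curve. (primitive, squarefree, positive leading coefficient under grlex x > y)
x*y + x + y

(a) deg p = 2. The shape is more complex than any degree-1 curve.
(b) From the axis intercepts and sections: one x-axis crossing is at x = 0; it meets the y-axis at y = 0 (among the integer gridlines).
(c) These observations pin down the coefficients.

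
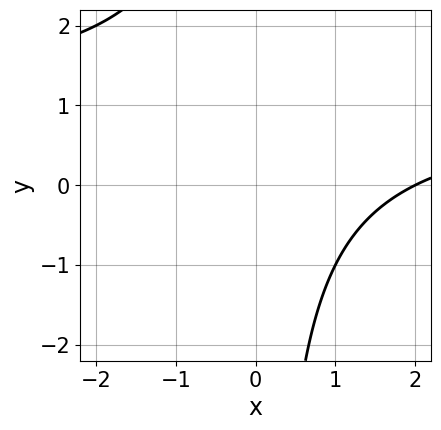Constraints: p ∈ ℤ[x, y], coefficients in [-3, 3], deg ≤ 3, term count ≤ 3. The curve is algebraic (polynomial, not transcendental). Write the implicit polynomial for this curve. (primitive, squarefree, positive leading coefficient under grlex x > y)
First, deg p = 2. No degree-1 curve has this shape.
Next, checking where it meets the axes: no y-intercept at any integer in the box; it meets the x-axis at x = 2 (among the integer gridlines).
Finally, the integer polynomial consistent with all of this is the stated p.

x*y - x + 2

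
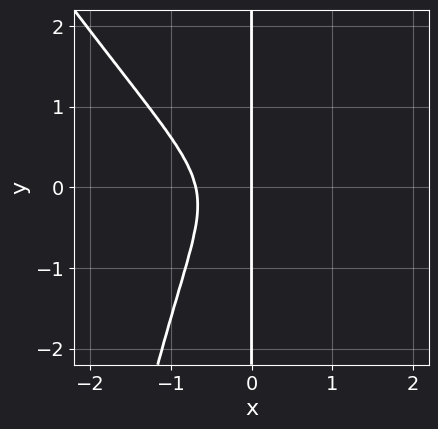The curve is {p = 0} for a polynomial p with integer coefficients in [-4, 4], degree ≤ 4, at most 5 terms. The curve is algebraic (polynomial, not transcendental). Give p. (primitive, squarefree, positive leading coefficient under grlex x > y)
deg p = 4. No degree-3 curve has this shape.
Observable constraints: the visible y-axis segment lies entirely on the curve; one x-axis crossing is at x = 0.
Assembling these constraints gives the stated polynomial.

3*x^4 + 2*x^3*y + 2*x*y^2 + x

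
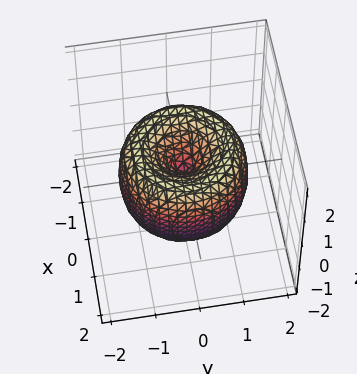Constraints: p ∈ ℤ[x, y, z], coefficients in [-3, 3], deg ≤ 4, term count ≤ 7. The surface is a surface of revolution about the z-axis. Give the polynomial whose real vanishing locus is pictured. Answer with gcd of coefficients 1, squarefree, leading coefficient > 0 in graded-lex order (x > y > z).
x^4 + 2*x^2*y^2 + y^4 - 2*x^2 - 2*y^2 + z^2

First, degree: the shape is more complex than any degree-3 surface, so deg p = 4.
Then, symmetries: every cross-section ⟂ z is a circle, so x, y appear only via x² + y².
Next, against the integer gridlines: a circular section at z = 1 has radius exactly 1; it crosses the z-axis at the gridline z = 0.
Finally, the integer polynomial consistent with all of this is the stated p.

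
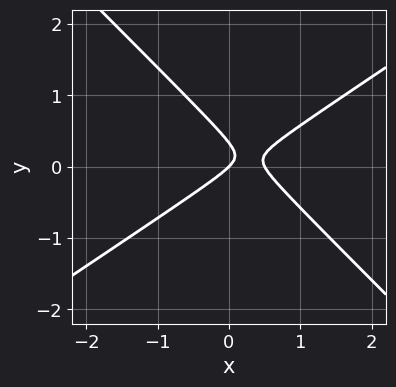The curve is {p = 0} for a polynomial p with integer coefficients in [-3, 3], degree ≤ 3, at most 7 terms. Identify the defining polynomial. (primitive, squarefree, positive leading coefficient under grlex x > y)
The degree is 2 — the shape is more complex than any degree-1 curve.
Against the integer gridlines: it crosses the y-axis at the gridline y = 0; it crosses the x-axis at the gridline x = 0.
Matching integer coefficients to the picture gives p.

2*x^2 - x*y - 3*y^2 - x + y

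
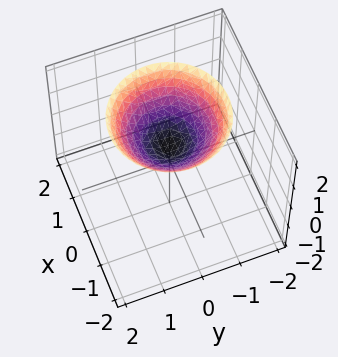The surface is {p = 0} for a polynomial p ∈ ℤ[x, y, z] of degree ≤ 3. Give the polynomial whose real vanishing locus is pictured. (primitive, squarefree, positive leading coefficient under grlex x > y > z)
1. Degree: a generic line meets the surface in up to 2 points, so deg p = 2.
2. By symmetry, the surface is invariant under rotation about z: p = q(x² + y², z).
3. From the axis intercepts and sections: the surface avoids every integer x-axis point in the box; it misses every integer gridline on the y-axis; a circular section at z = 2 has radius between 1 and 2.
4. The integer polynomial consistent with all of this is the stated p.

2*x^2 + 2*y^2 - 3*z + 2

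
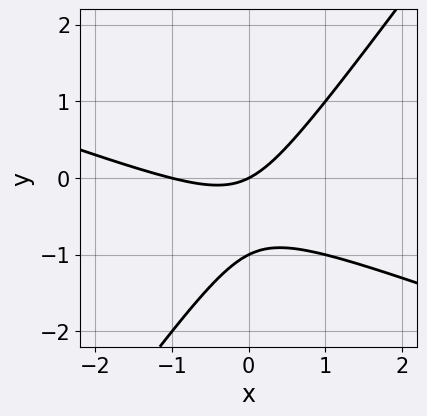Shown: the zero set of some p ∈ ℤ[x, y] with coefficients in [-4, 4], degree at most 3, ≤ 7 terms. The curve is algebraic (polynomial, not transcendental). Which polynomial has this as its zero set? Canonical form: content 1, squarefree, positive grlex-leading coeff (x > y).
Degree: no degree-1 curve has this shape, so deg p = 2.
Checking where it meets the axes: among the integer gridlines, it crosses the x-axis at x ∈ {-1, 0}; among the integer gridlines, it crosses the y-axis at y ∈ {-1, 0}.
Solving for integer coefficients yields p as stated.

x^2 + 2*x*y - 2*y^2 + x - 2*y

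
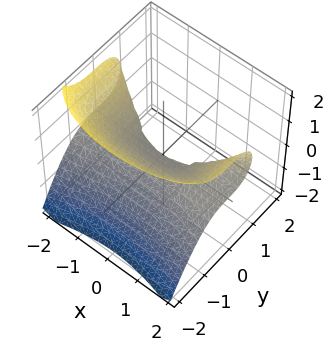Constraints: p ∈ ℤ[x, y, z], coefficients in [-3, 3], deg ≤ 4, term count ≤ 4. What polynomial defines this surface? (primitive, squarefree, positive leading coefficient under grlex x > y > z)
x^2*z - 2*y^3 - 3*z^2

The degree is 3 — a generic line meets the surface in up to 3 points.
From the visible intercepts: it crosses the y-axis at the gridline y = 0; the visible x-axis segment lies entirely on the surface; one z-axis crossing is at z = 0.
Solving for integer coefficients yields p as stated.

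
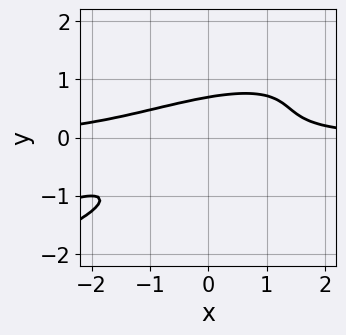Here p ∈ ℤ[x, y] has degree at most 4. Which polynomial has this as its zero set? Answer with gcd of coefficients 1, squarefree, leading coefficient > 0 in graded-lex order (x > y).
x^2*y - 3*x*y^2 + 3*y^3 + x*y - 1

deg p = 3.
Observable constraints: the curve avoids every integer x-axis point in the box.
Matching integer coefficients to the picture gives p.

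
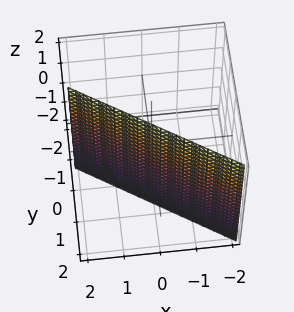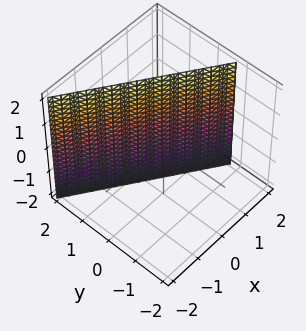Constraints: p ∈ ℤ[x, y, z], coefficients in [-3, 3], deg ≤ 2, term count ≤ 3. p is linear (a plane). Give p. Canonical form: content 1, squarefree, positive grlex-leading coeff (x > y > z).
First, the degree is 1 — the surface is flat (a plane).
Next, checking where it meets the axes: no z-intercept at any integer in the box; it crosses the x-axis at the gridline x = 1.
Finally, these observations pin down the coefficients.

2*x + 3*y - 2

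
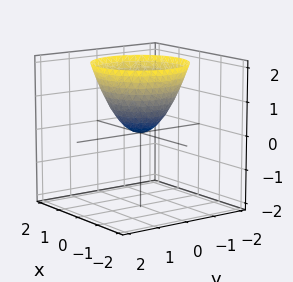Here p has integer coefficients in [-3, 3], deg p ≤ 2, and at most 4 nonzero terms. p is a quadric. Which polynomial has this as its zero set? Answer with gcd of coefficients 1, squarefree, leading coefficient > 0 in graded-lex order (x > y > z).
x^2 + y^2 - z

First, deg p = 2.
Next, symmetry: the z-axis is an axis of rotation, so x and y enter only as x² + y².
Then, against the integer gridlines: one z-axis crossing is at z = 0; a circular section at z = 1 has radius exactly 1; it meets the y-axis at y = 0 (among the integer gridlines).
Finally, these observations pin down the coefficients.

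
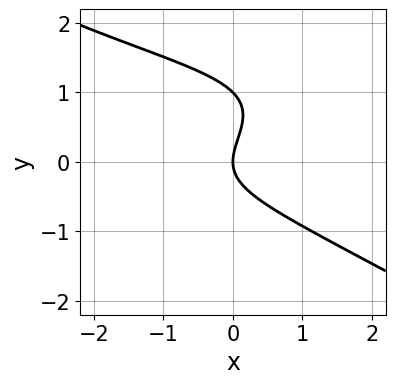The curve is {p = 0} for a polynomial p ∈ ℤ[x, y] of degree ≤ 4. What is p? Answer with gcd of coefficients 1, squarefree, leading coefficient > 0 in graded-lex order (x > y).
(a) The degree is 3 — a generic line meets the curve in up to 3 points.
(b) From the axis intercepts and sections: it meets the x-axis at x = 0 (among the integer gridlines); among the integer gridlines, it crosses the y-axis at y ∈ {0, 1}.
(c) Matching integer coefficients to the picture gives p.

x^2*y - 3*y^3 - x^2 + 3*y^2 - 3*x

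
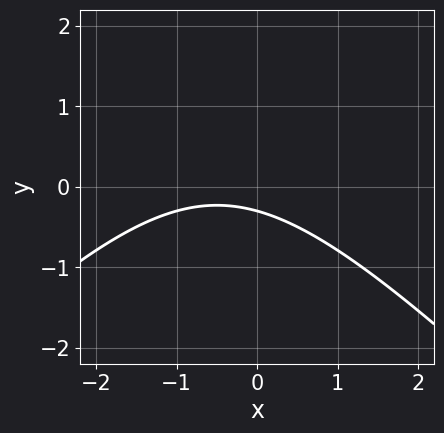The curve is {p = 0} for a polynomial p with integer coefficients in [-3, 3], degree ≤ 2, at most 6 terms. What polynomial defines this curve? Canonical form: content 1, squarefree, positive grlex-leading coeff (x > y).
(a) deg p = 2.
(b) From the visible intercepts: it misses every integer gridline on the x-axis.
(c) Matching integer coefficients to the picture gives p.

x^2 - y^2 + x + 3*y + 1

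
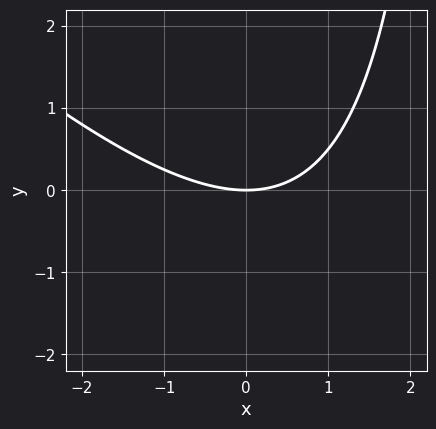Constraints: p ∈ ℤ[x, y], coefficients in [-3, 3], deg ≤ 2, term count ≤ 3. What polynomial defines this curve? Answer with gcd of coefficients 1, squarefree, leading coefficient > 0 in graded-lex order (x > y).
x^2 + x*y - 3*y

(a) Degree: no degree-1 curve has this shape, so deg p = 2.
(b) Against the integer gridlines: one x-axis crossing is at x = 0; one y-axis crossing is at y = 0.
(c) Fitting integer coefficients to these (and the overall shape) gives p.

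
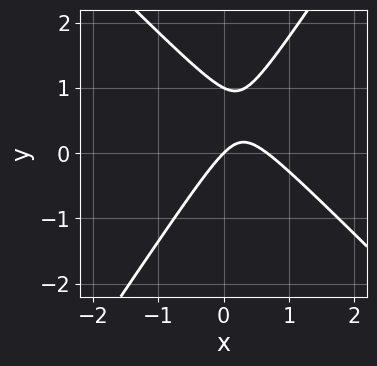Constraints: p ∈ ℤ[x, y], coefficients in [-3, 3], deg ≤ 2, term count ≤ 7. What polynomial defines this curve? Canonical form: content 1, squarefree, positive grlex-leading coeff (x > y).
(a) deg p = 2. A generic line meets the curve in up to 2 points.
(b) Against the integer gridlines: among the integer gridlines, it crosses the y-axis at y ∈ {0, 1}; it crosses the x-axis at the gridline x = 0.
(c) The integer polynomial consistent with all of this is the stated p.

3*x^2 + x*y - 2*y^2 - 2*x + 2*y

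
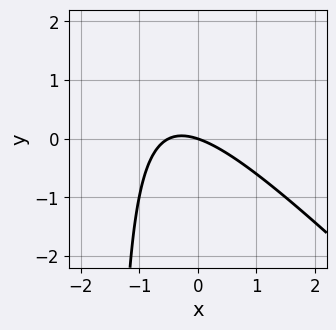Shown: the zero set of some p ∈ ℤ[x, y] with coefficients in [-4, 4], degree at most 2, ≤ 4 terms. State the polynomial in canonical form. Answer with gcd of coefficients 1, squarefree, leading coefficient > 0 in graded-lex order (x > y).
2*x^2 + 2*x*y + x + 3*y

(a) Degree: the shape is more complex than any degree-1 curve, so deg p = 2.
(b) Reading off the gridlines: it crosses the y-axis at the gridline y = 0; one x-axis crossing is at x = 0.
(c) Fitting integer coefficients to these (and the overall shape) gives p.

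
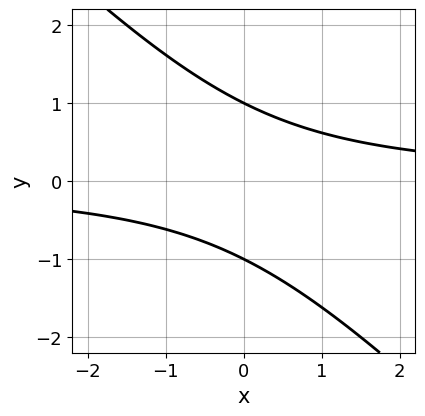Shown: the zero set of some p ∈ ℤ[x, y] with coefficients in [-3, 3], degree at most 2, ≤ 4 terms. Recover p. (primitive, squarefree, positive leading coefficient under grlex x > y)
First, deg p = 2. No degree-1 curve has this shape.
Then, from the axis intercepts and sections: no x-intercept at any integer in the box; the y-axis gridline crossings are at y ∈ {-1, 1}.
Finally, the integer polynomial consistent with all of this is the stated p.

x*y + y^2 - 1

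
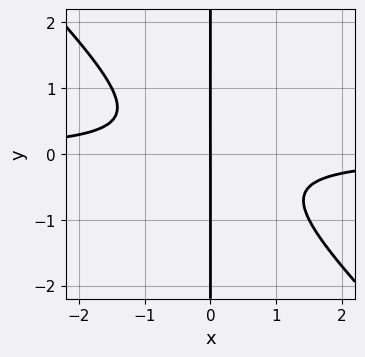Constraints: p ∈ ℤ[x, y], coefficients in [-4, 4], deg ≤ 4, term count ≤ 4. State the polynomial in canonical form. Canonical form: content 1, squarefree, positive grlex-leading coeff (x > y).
2*x^2*y + 2*x*y^2 + x

Degree: no degree-2 curve has this shape, so deg p = 3.
From the axis intercepts and sections: the visible y-axis segment lies entirely on the curve; it meets the x-axis at x = 0 (among the integer gridlines).
Putting this together gives p.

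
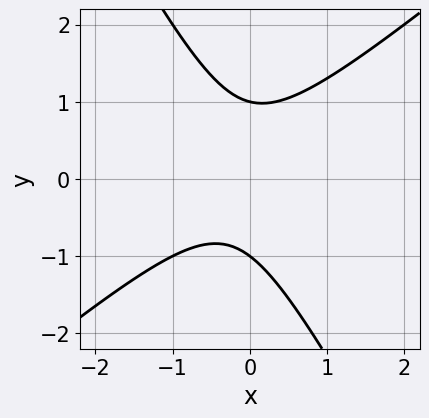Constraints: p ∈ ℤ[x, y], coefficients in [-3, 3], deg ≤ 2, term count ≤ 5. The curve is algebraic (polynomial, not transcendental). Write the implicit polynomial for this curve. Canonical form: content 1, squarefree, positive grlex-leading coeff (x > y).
(a) Degree: a generic line meets the curve in up to 2 points, so deg p = 2.
(b) From the axis intercepts and sections: no x-intercept at any integer in the box; the y-axis gridline crossings are at y ∈ {-1, 1}.
(c) Solving for integer coefficients yields p as stated.

3*x^2 - 2*x*y - 2*y^2 + x + 2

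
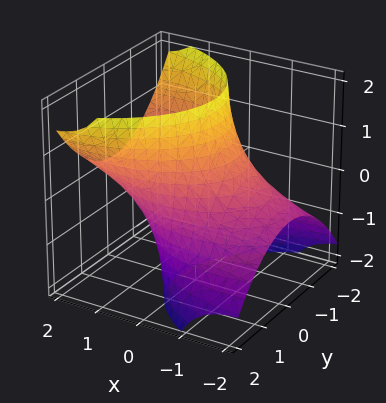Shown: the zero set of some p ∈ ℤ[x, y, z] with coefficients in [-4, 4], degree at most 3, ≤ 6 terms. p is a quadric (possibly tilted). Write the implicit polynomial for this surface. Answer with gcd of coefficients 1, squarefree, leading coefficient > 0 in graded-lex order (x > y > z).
x^2 - 3*x*z + 2*y^2 - 3

1. deg p = 2.
2. Observable constraints: it misses every integer gridline on the z-axis.
3. The integer polynomial consistent with all of this is the stated p.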